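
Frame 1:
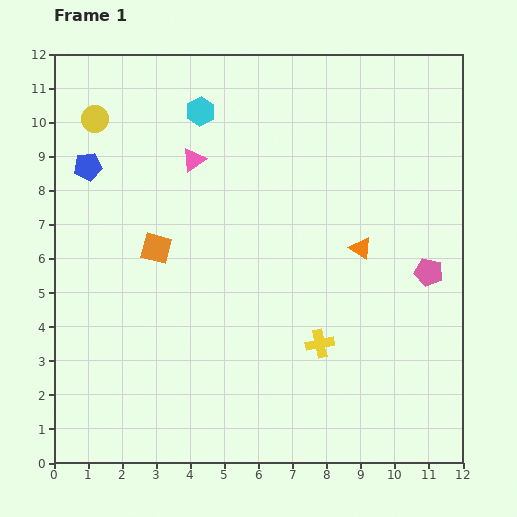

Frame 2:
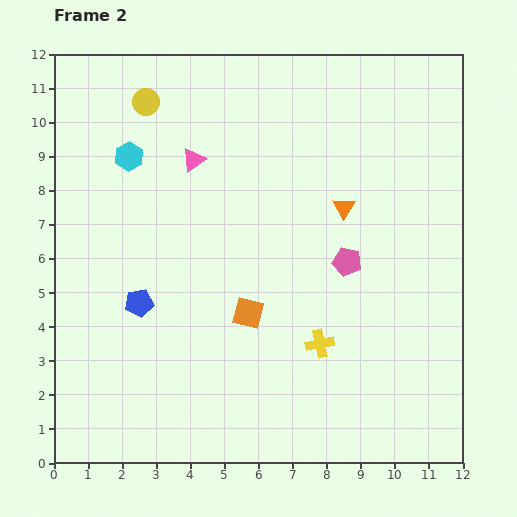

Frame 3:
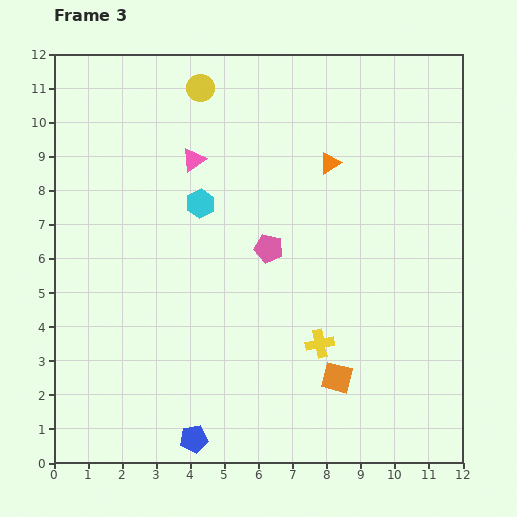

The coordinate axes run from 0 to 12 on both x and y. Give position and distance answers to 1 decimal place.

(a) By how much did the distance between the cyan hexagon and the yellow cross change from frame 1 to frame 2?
+0.2

Distance in frame 1: 7.6. Distance in frame 2: 7.8.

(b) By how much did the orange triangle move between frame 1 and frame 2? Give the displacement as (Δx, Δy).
(-0.5, 1.2)

The orange triangle was at (9.0, 6.3) in frame 1 and (8.5, 7.5) in frame 2.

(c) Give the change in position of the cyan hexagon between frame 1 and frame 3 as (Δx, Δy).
(0.0, -2.7)

The cyan hexagon was at (4.3, 10.3) in frame 1 and (4.3, 7.6) in frame 3.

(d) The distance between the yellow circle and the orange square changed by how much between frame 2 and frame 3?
+2.5

Distance in frame 2: 6.9. Distance in frame 3: 9.4.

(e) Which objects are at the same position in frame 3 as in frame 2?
the pink triangle, the yellow cross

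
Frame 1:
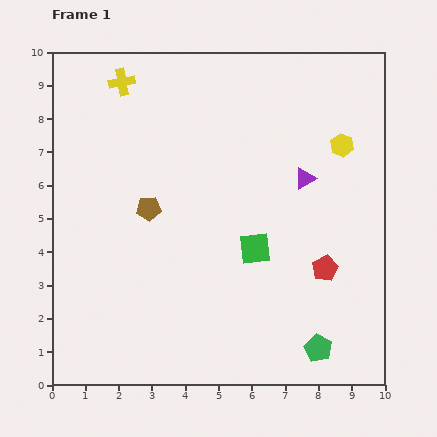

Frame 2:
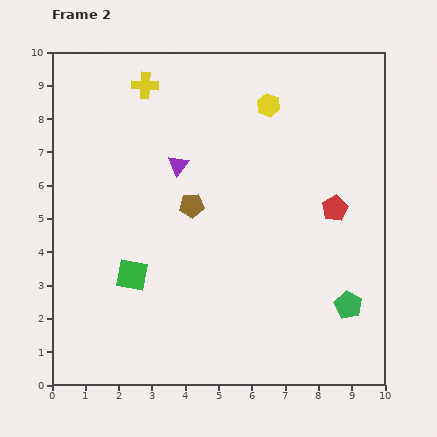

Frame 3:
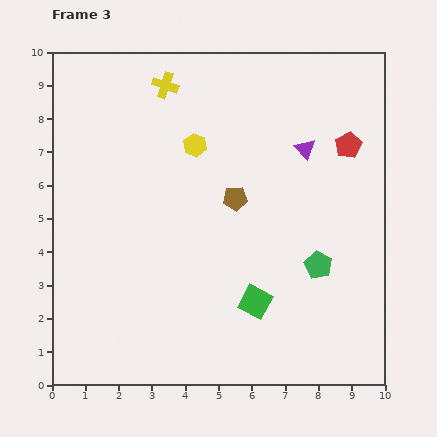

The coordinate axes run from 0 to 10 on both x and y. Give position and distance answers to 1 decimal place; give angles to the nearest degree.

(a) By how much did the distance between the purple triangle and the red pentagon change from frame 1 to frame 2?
+2.1

Distance in frame 1: 2.8. Distance in frame 2: 4.9.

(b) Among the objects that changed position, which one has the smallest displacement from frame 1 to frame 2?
the yellow cross

(moved 0.7)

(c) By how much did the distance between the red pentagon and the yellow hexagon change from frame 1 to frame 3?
+0.9

Distance in frame 1: 3.7. Distance in frame 3: 4.6.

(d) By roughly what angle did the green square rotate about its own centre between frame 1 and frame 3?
34° clockwise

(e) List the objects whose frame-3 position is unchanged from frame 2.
none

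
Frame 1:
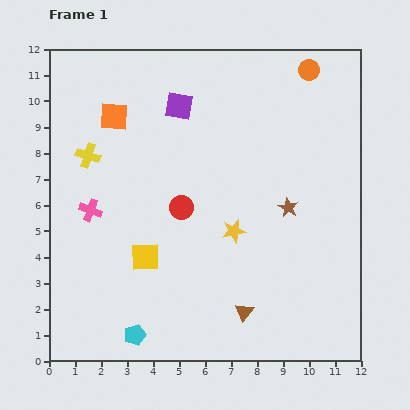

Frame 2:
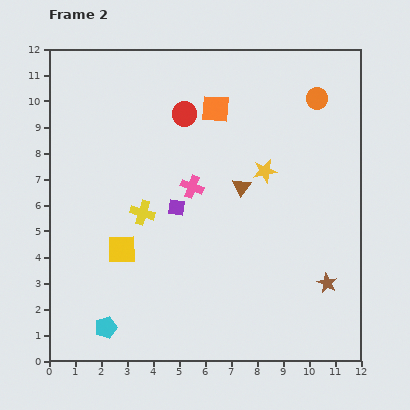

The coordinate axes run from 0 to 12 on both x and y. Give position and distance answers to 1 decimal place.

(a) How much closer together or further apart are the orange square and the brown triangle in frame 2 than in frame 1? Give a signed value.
-5.8

Distance in frame 1: 9.0. Distance in frame 2: 3.2.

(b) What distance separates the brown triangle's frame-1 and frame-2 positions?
4.8

The brown triangle moved from (7.5, 1.9) to (7.4, 6.7), a distance of √(0.1² + 4.8²) ≈ 4.8.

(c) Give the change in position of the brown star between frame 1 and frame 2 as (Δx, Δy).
(1.5, -2.9)

The brown star was at (9.2, 5.9) in frame 1 and (10.7, 3.0) in frame 2.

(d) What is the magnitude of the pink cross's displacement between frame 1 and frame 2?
4.0

The pink cross moved from (1.6, 5.8) to (5.5, 6.7), a distance of √(3.9² + 0.9²) ≈ 4.0.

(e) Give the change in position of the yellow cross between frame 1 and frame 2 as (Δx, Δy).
(2.1, -2.2)

The yellow cross was at (1.5, 7.9) in frame 1 and (3.6, 5.7) in frame 2.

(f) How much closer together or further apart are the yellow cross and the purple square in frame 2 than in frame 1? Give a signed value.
-2.7

Distance in frame 1: 4.0. Distance in frame 2: 1.3.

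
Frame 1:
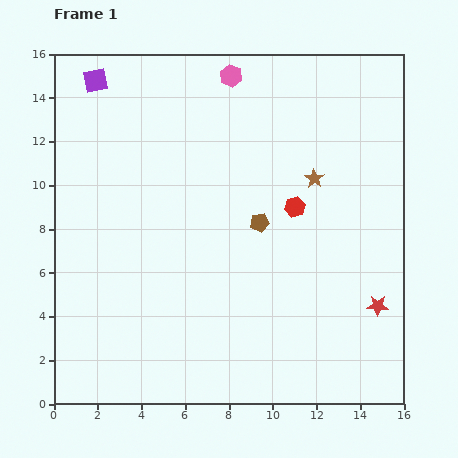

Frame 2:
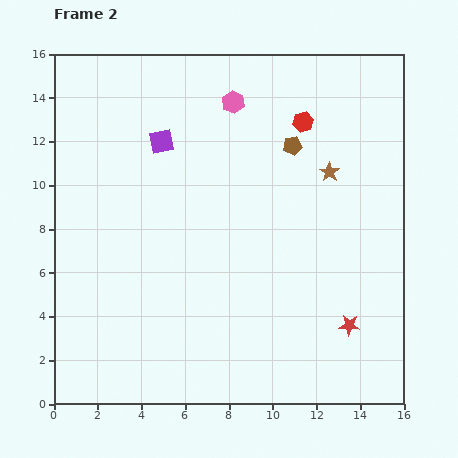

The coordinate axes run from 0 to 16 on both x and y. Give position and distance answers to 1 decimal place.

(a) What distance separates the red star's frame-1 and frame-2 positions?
1.6

The red star moved from (14.8, 4.5) to (13.5, 3.6), a distance of √(1.3² + 0.9²) ≈ 1.6.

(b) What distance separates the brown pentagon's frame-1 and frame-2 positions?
3.8

The brown pentagon moved from (9.4, 8.3) to (10.9, 11.8), a distance of √(1.5² + 3.5²) ≈ 3.8.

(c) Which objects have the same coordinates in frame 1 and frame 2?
none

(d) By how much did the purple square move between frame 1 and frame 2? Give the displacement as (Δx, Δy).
(3.0, -2.8)

The purple square was at (1.9, 14.8) in frame 1 and (4.9, 12.0) in frame 2.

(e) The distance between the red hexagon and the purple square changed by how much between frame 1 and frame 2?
-4.2

Distance in frame 1: 10.8. Distance in frame 2: 6.6.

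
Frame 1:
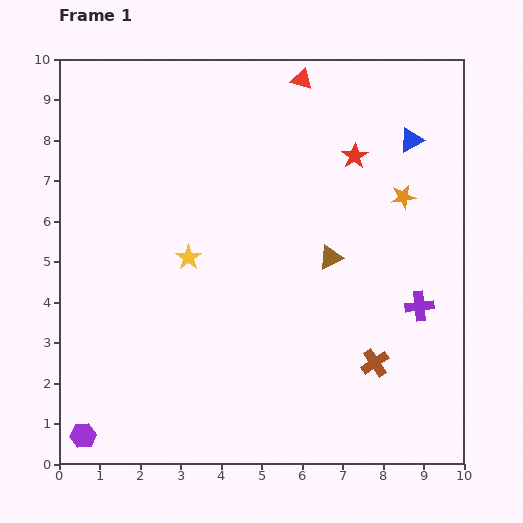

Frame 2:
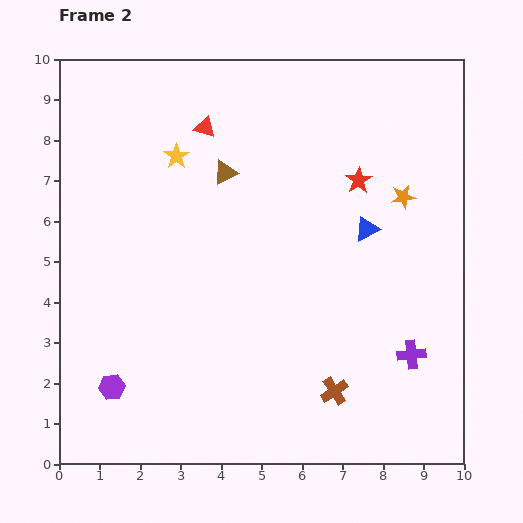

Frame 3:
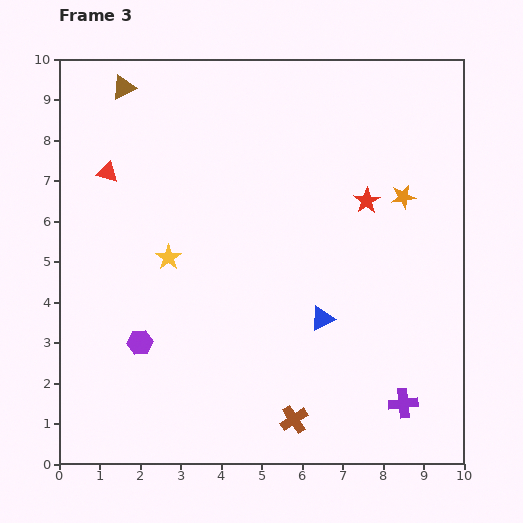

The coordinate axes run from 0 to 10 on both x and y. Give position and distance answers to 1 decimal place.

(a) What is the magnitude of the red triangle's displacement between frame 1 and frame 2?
2.7

The red triangle moved from (6.0, 9.5) to (3.6, 8.3), a distance of √(2.4² + 1.2²) ≈ 2.7.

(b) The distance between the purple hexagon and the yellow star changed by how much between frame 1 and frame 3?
-2.9

Distance in frame 1: 5.1. Distance in frame 3: 2.2.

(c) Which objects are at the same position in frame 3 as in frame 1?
the orange star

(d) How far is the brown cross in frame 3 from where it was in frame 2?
1.2

The brown cross moved from (6.8, 1.8) to (5.8, 1.1), a distance of √(1.0² + 0.7²) ≈ 1.2.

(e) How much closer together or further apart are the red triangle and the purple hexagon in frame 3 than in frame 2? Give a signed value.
-2.5

Distance in frame 2: 6.8. Distance in frame 3: 4.3.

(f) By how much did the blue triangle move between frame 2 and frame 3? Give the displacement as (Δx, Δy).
(-1.1, -2.2)

The blue triangle was at (7.6, 5.8) in frame 2 and (6.5, 3.6) in frame 3.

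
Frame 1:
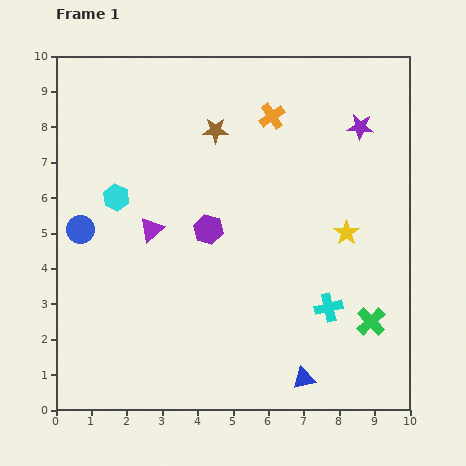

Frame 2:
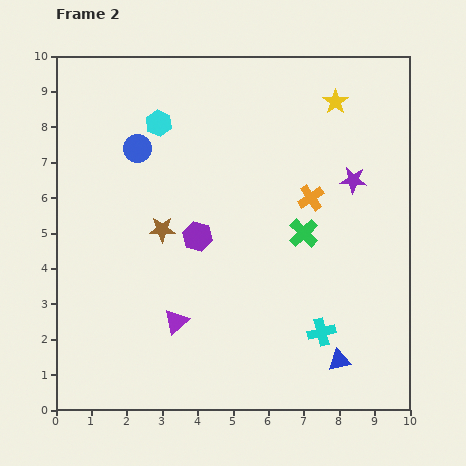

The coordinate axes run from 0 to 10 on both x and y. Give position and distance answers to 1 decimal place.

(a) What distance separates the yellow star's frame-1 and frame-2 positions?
3.7

The yellow star moved from (8.2, 5.0) to (7.9, 8.7), a distance of √(0.3² + 3.7²) ≈ 3.7.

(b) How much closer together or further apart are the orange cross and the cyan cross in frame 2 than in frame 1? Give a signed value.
-1.8

Distance in frame 1: 5.6. Distance in frame 2: 3.8.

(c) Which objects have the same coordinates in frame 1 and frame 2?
none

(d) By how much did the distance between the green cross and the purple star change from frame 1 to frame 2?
-3.4

Distance in frame 1: 5.5. Distance in frame 2: 2.1.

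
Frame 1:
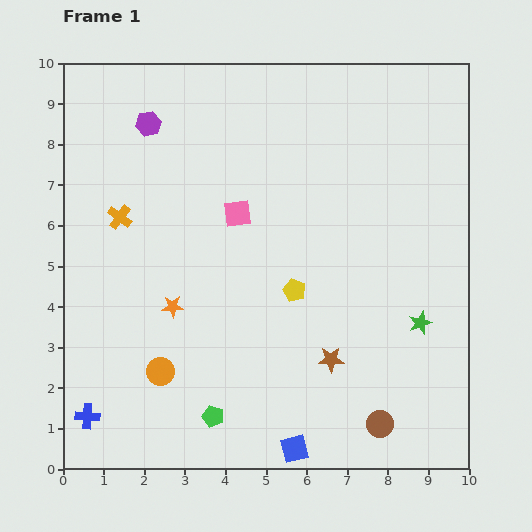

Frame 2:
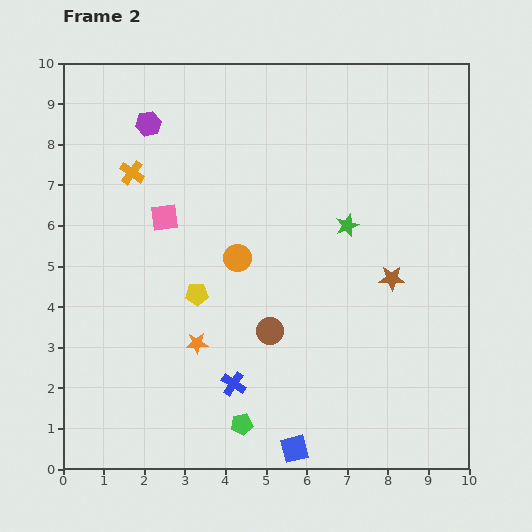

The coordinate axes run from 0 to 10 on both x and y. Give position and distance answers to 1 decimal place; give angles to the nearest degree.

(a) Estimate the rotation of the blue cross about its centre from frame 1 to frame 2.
29° clockwise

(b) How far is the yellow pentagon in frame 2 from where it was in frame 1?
2.4

The yellow pentagon moved from (5.7, 4.4) to (3.3, 4.3), a distance of √(2.4² + 0.1²) ≈ 2.4.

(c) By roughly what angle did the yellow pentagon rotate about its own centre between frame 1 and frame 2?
25° counter-clockwise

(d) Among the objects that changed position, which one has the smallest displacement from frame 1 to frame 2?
the green pentagon

(moved 0.7)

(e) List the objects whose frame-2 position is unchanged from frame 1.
the blue square, the purple hexagon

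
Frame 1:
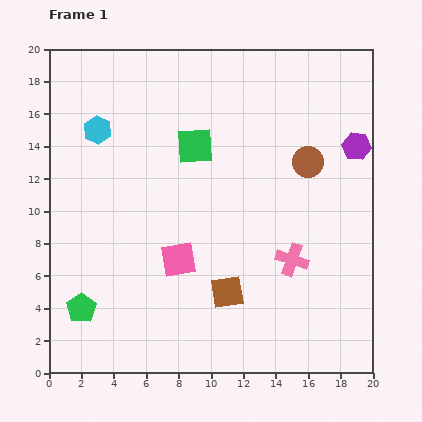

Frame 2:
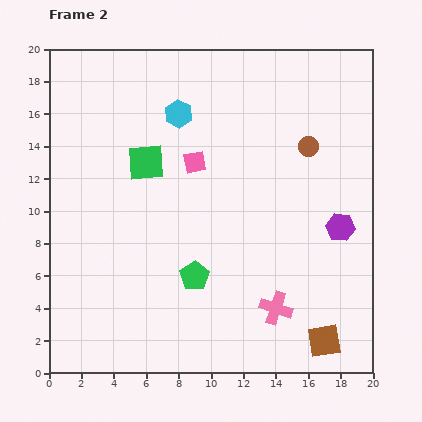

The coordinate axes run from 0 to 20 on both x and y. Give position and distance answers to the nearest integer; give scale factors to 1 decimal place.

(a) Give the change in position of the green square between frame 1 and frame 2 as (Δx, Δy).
(-3, -1)

The green square was at (9, 14) in frame 1 and (6, 13) in frame 2.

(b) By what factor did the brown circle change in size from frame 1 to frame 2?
0.6×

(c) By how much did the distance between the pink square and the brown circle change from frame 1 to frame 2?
-3

Distance in frame 1: 10. Distance in frame 2: 7.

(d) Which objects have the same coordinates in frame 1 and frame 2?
none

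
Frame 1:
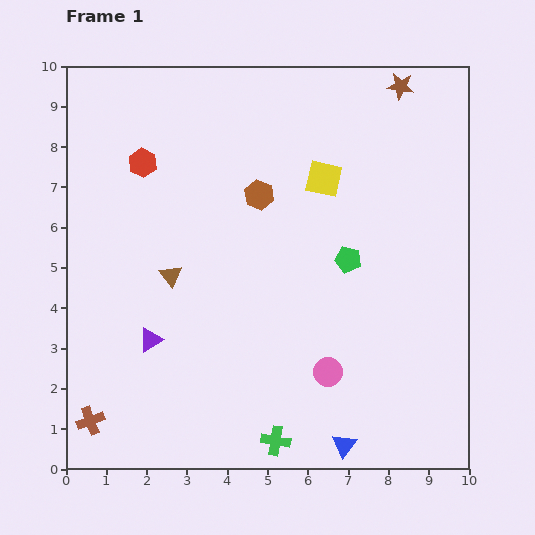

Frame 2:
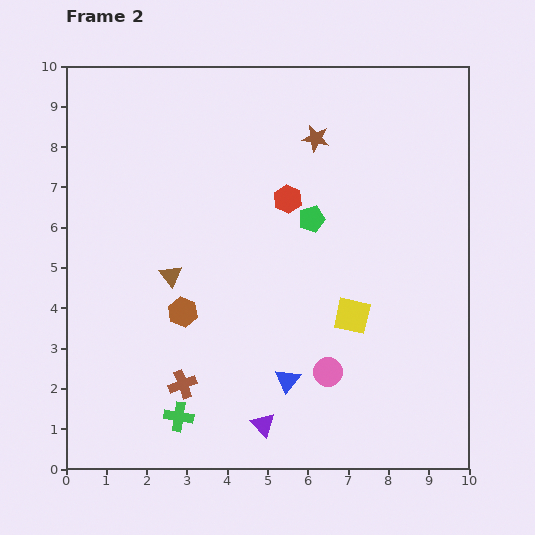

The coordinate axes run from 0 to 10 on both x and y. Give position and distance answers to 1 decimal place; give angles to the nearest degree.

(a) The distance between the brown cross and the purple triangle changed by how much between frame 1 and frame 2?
-0.3

Distance in frame 1: 2.5. Distance in frame 2: 2.2.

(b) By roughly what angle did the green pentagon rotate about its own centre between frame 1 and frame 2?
31° counter-clockwise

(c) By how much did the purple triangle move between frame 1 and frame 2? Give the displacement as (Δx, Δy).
(2.8, -2.1)

The purple triangle was at (2.1, 3.2) in frame 1 and (4.9, 1.1) in frame 2.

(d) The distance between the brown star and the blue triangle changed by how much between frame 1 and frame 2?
-3.0

Distance in frame 1: 9.0. Distance in frame 2: 6.0.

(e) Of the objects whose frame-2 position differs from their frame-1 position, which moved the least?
the green pentagon

(moved 1.3)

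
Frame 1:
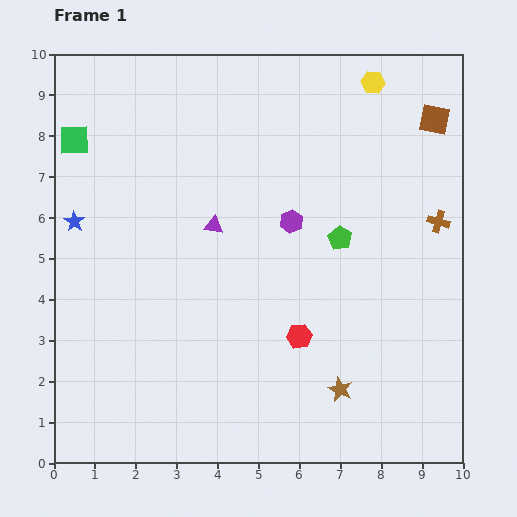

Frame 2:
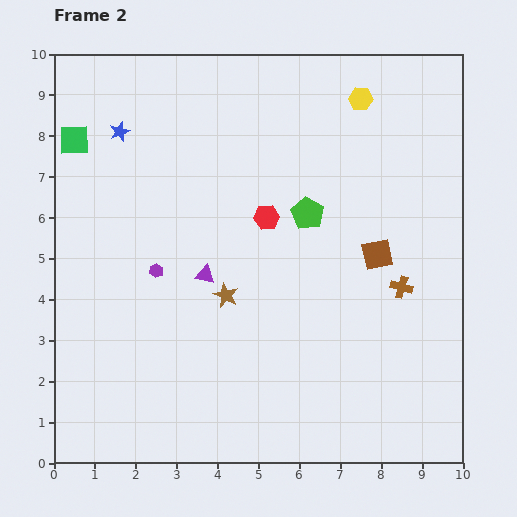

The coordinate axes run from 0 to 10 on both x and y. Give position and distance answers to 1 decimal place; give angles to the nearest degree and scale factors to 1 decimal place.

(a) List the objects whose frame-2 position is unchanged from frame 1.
the green square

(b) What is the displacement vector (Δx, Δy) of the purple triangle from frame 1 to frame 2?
(-0.2, -1.2)

The purple triangle was at (3.9, 5.8) in frame 1 and (3.7, 4.6) in frame 2.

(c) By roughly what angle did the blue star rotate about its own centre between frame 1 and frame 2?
18° clockwise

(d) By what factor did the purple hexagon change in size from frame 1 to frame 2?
0.6×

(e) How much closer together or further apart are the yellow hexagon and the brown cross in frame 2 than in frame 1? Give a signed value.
+0.9

Distance in frame 1: 3.8. Distance in frame 2: 4.7.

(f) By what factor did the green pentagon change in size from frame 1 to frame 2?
1.3×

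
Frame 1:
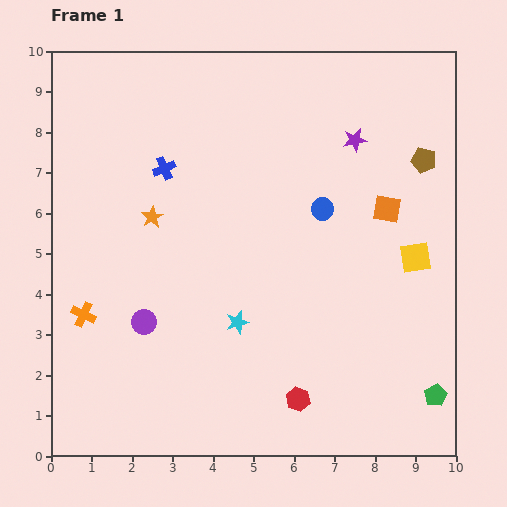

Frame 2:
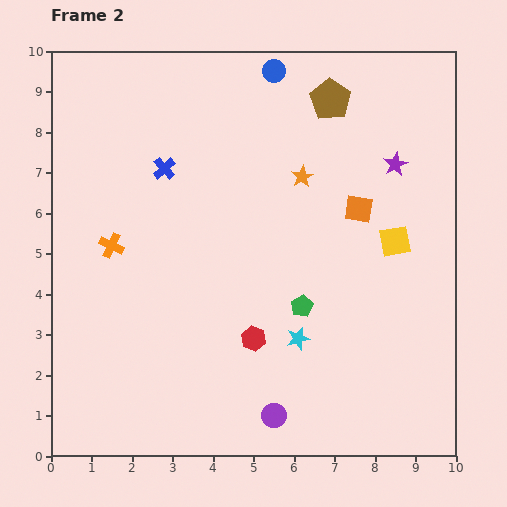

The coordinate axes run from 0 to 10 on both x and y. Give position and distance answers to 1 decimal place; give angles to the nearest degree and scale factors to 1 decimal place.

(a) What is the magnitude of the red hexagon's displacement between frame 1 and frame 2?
1.9

The red hexagon moved from (6.1, 1.4) to (5.0, 2.9), a distance of √(1.1² + 1.5²) ≈ 1.9.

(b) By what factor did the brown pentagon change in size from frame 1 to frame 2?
1.6×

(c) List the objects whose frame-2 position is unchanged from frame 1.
the blue cross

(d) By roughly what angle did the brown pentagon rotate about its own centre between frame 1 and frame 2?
18° clockwise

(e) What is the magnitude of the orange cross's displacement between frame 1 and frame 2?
1.8

The orange cross moved from (0.8, 3.5) to (1.5, 5.2), a distance of √(0.7² + 1.7²) ≈ 1.8.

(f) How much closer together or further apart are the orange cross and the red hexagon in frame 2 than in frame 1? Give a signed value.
-1.5

Distance in frame 1: 5.7. Distance in frame 2: 4.2.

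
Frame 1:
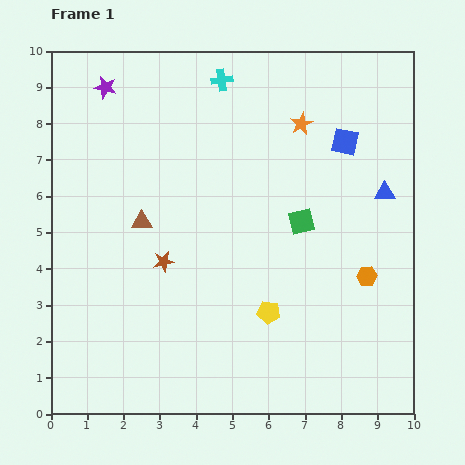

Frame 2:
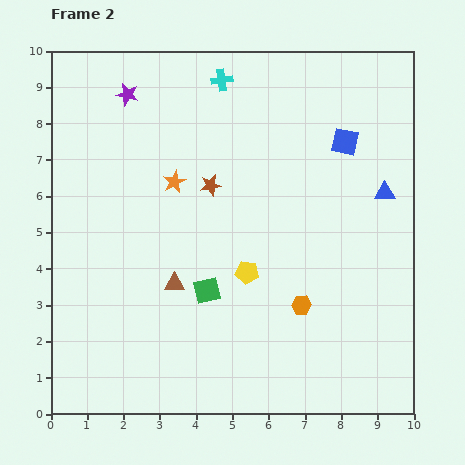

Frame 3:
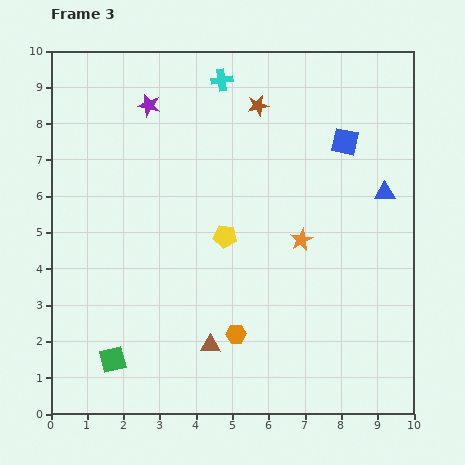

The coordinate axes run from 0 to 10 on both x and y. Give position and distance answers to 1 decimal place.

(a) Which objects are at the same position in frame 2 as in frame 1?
the blue square, the blue triangle, the cyan cross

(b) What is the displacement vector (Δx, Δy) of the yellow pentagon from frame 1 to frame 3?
(-1.2, 2.1)

The yellow pentagon was at (6.0, 2.8) in frame 1 and (4.8, 4.9) in frame 3.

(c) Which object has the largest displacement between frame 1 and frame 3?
the green square

(moved 6.4; next 5.0)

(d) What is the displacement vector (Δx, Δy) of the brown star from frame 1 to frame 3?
(2.6, 4.3)

The brown star was at (3.1, 4.2) in frame 1 and (5.7, 8.5) in frame 3.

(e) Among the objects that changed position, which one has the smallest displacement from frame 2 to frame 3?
the purple star

(moved 0.7)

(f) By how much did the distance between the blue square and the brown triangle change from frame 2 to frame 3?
+0.6

Distance in frame 2: 6.1. Distance in frame 3: 6.7.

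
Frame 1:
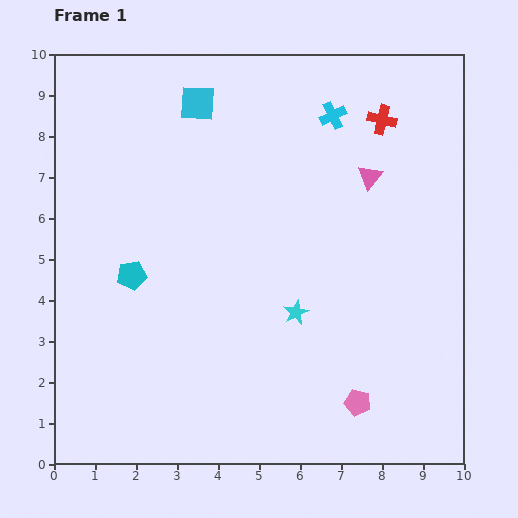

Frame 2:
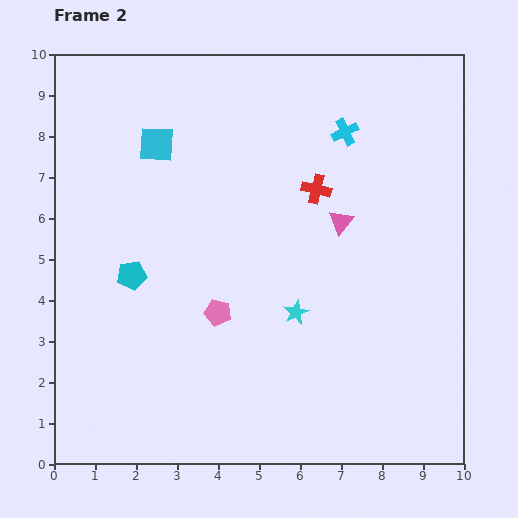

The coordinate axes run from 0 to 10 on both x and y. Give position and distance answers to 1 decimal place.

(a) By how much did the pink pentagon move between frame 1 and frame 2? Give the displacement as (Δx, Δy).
(-3.4, 2.2)

The pink pentagon was at (7.4, 1.5) in frame 1 and (4.0, 3.7) in frame 2.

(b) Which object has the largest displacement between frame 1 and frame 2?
the pink pentagon

(moved 4.0; next 2.3)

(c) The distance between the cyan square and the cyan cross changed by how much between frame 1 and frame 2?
+1.3

Distance in frame 1: 3.3. Distance in frame 2: 4.6.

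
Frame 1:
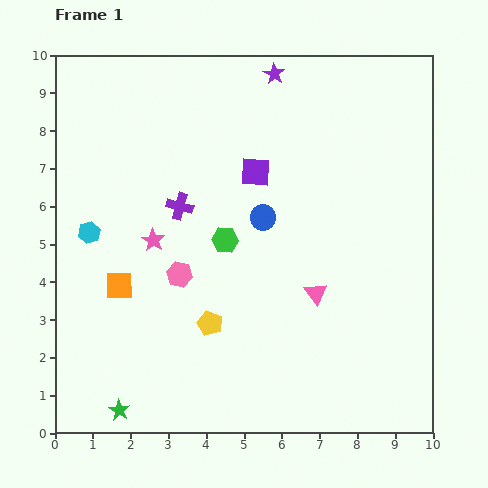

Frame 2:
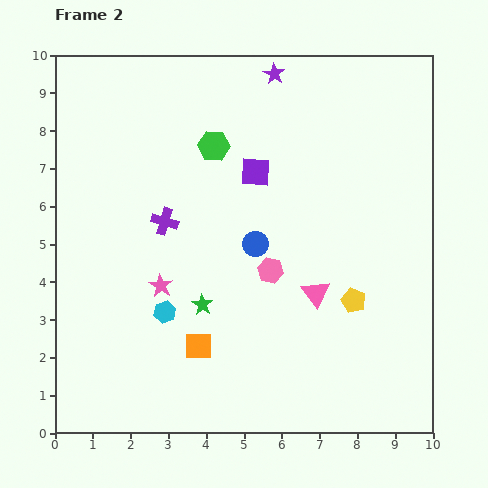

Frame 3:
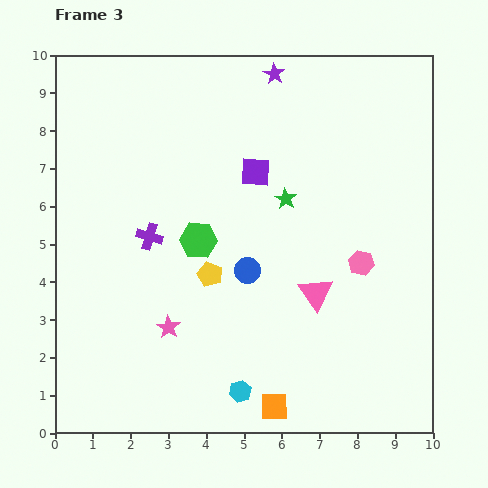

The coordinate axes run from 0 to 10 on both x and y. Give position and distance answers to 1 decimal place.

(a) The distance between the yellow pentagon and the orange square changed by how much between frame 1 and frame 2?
+1.7

Distance in frame 1: 2.6. Distance in frame 2: 4.3.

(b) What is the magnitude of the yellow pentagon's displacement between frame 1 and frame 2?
3.8

The yellow pentagon moved from (4.1, 2.9) to (7.9, 3.5), a distance of √(3.8² + 0.6²) ≈ 3.8.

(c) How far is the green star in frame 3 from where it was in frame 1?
7.1

The green star moved from (1.7, 0.6) to (6.1, 6.2), a distance of √(4.4² + 5.6²) ≈ 7.1.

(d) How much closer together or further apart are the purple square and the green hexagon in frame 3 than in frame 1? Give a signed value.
+0.3

Distance in frame 1: 2.0. Distance in frame 3: 2.3.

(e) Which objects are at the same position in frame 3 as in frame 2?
the purple star, the purple square, the pink triangle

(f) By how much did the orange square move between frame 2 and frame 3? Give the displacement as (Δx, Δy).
(2.0, -1.6)

The orange square was at (3.8, 2.3) in frame 2 and (5.8, 0.7) in frame 3.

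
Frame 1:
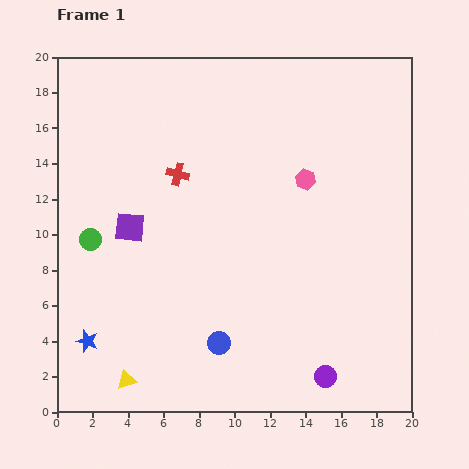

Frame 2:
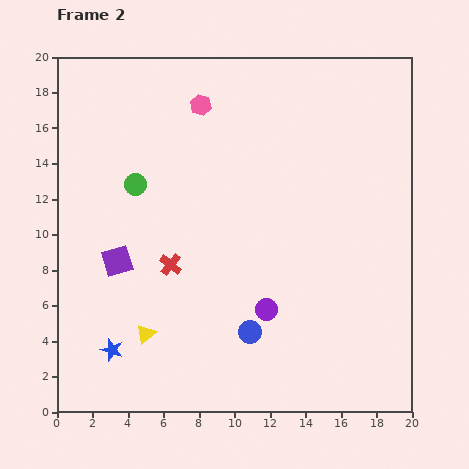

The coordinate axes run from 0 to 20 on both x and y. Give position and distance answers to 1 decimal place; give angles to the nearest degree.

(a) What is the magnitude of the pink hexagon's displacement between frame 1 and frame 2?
7.2

The pink hexagon moved from (14.0, 13.1) to (8.1, 17.3), a distance of √(5.9² + 4.2²) ≈ 7.2.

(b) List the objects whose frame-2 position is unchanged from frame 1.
none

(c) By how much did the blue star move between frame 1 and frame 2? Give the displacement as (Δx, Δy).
(1.4, -0.5)

The blue star was at (1.7, 4.0) in frame 1 and (3.1, 3.5) in frame 2.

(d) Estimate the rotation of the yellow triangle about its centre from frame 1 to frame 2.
25° counter-clockwise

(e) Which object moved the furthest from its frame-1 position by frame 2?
the pink hexagon

(moved 7.2; next 5.1)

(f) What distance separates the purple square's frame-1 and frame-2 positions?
2.0

The purple square moved from (4.1, 10.4) to (3.4, 8.5), a distance of √(0.7² + 1.9²) ≈ 2.0.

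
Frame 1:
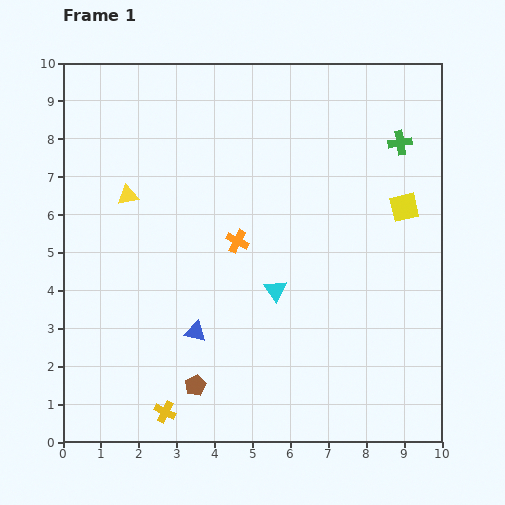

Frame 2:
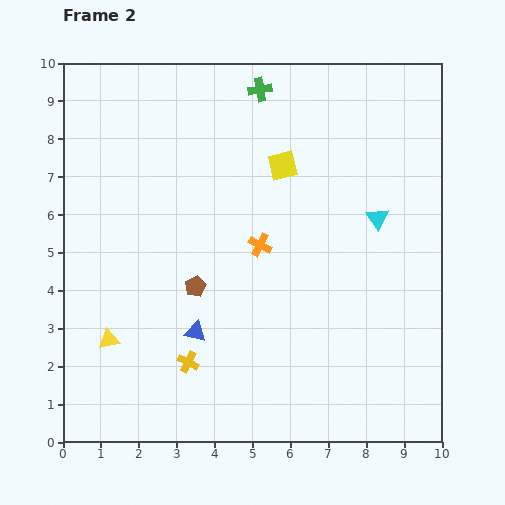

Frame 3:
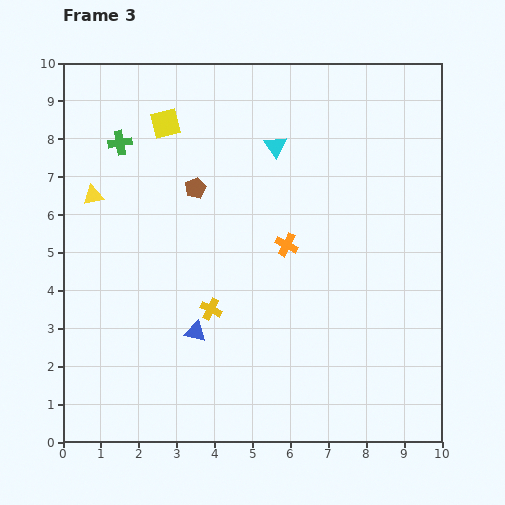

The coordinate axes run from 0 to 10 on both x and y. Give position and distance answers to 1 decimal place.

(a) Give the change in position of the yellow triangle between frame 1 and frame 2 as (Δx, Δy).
(-0.5, -3.8)

The yellow triangle was at (1.7, 6.5) in frame 1 and (1.2, 2.7) in frame 2.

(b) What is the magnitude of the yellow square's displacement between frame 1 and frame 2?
3.4

The yellow square moved from (9.0, 6.2) to (5.8, 7.3), a distance of √(3.2² + 1.1²) ≈ 3.4.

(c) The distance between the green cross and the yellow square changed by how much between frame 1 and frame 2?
+0.4

Distance in frame 1: 1.7. Distance in frame 2: 2.1.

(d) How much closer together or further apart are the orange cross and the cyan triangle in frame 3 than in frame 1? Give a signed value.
+1.0

Distance in frame 1: 1.6. Distance in frame 3: 2.6.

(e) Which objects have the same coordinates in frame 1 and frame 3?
the blue triangle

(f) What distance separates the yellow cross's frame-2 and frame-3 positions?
1.5

The yellow cross moved from (3.3, 2.1) to (3.9, 3.5), a distance of √(0.6² + 1.4²) ≈ 1.5.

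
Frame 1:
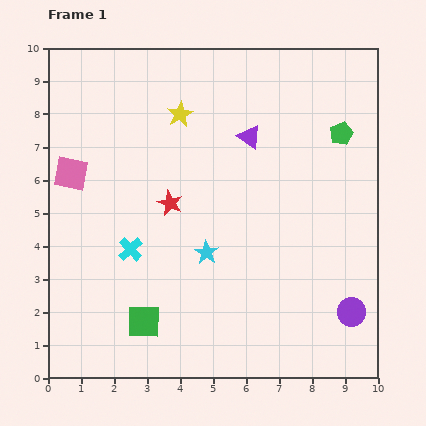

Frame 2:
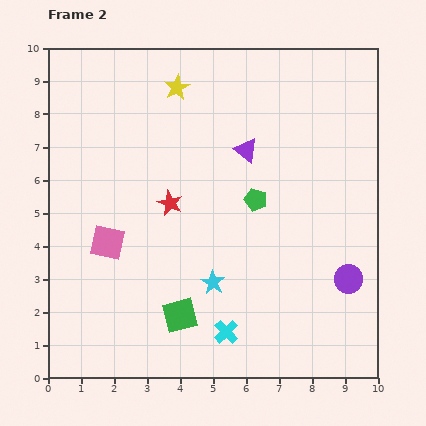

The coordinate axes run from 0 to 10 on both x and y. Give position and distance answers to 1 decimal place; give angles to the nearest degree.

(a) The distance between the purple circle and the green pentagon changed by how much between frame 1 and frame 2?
-1.7

Distance in frame 1: 5.4. Distance in frame 2: 3.7.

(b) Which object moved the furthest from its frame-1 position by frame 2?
the cyan cross

(moved 3.8; next 3.3)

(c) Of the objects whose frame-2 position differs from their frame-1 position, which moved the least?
the purple triangle

(moved 0.4)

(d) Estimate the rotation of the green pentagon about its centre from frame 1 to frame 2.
29° counter-clockwise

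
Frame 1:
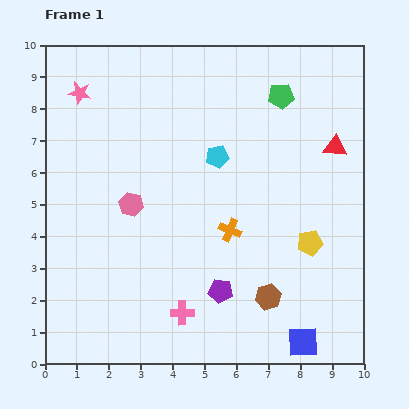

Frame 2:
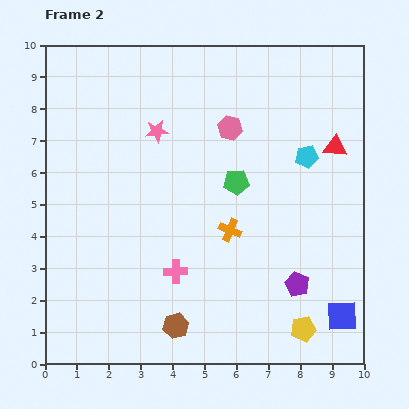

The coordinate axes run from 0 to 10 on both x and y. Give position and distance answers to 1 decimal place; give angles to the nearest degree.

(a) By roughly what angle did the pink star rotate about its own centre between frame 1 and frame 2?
19° counter-clockwise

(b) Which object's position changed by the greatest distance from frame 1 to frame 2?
the pink hexagon

(moved 3.9; next 3.0)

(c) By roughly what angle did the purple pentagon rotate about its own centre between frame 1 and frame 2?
18° clockwise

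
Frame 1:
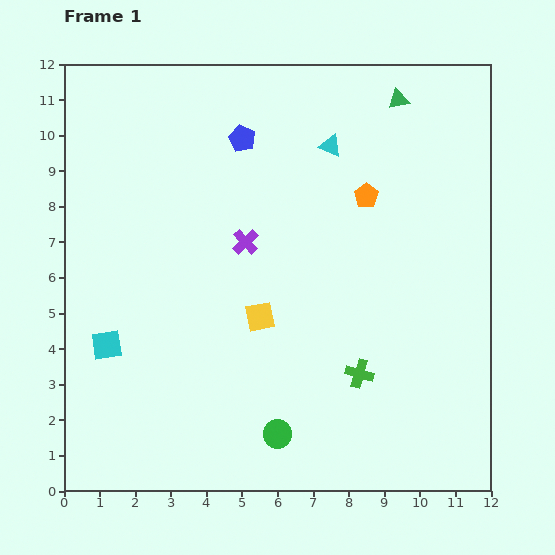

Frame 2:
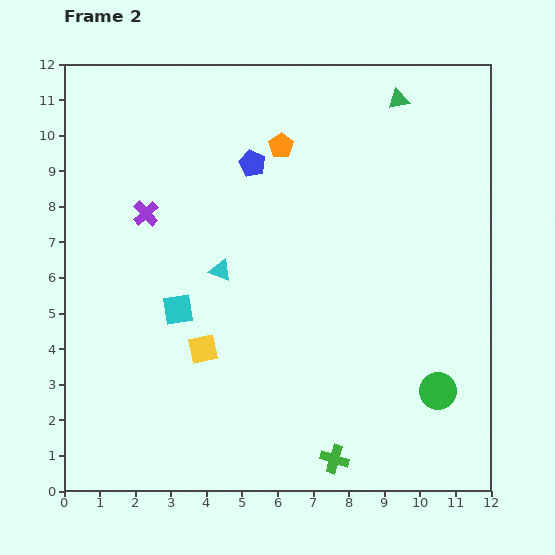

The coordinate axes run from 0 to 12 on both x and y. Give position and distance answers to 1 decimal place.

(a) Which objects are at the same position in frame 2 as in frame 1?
the green triangle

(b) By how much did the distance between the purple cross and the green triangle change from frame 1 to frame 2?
+1.9

Distance in frame 1: 5.9. Distance in frame 2: 7.8.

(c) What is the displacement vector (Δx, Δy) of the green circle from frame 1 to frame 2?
(4.5, 1.2)

The green circle was at (6.0, 1.6) in frame 1 and (10.5, 2.8) in frame 2.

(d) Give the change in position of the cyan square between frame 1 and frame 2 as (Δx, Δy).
(2.0, 1.0)

The cyan square was at (1.2, 4.1) in frame 1 and (3.2, 5.1) in frame 2.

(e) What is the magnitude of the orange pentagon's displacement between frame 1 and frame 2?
2.8

The orange pentagon moved from (8.5, 8.3) to (6.1, 9.7), a distance of √(2.4² + 1.4²) ≈ 2.8.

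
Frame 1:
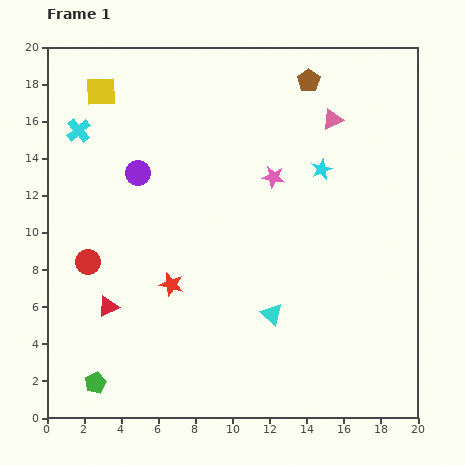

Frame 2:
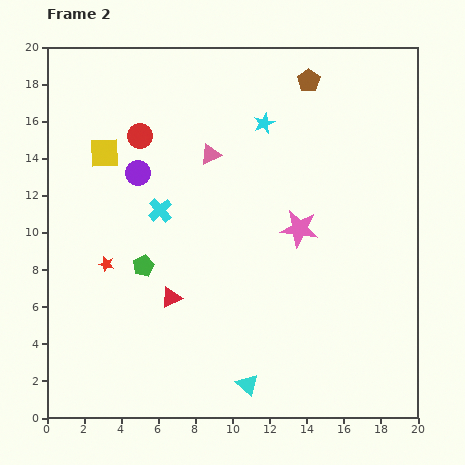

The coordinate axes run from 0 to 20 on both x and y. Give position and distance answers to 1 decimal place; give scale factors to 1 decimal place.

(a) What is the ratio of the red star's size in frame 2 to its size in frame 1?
0.6×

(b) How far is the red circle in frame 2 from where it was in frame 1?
7.4

The red circle moved from (2.2, 8.4) to (5.0, 15.2), a distance of √(2.8² + 6.8²) ≈ 7.4.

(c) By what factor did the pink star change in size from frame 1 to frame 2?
1.7×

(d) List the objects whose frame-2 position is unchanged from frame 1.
the brown pentagon, the purple circle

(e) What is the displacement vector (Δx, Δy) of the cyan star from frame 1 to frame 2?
(-3.1, 2.5)

The cyan star was at (14.8, 13.4) in frame 1 and (11.7, 15.9) in frame 2.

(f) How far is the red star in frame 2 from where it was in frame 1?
3.7

The red star moved from (6.7, 7.2) to (3.2, 8.3), a distance of √(3.5² + 1.1²) ≈ 3.7.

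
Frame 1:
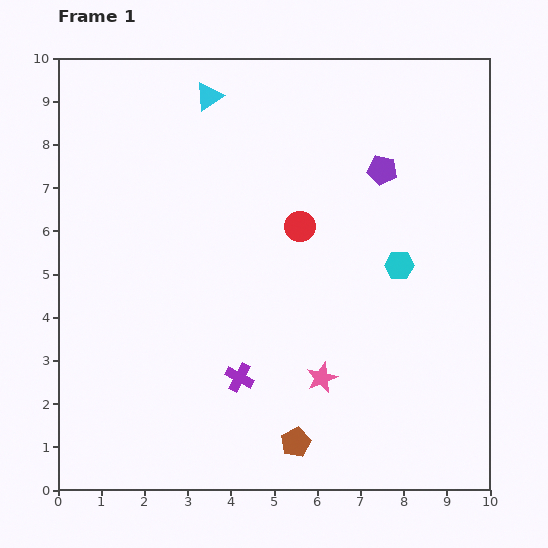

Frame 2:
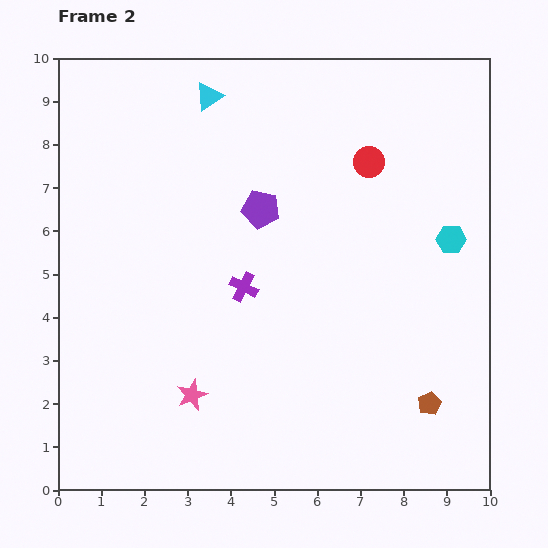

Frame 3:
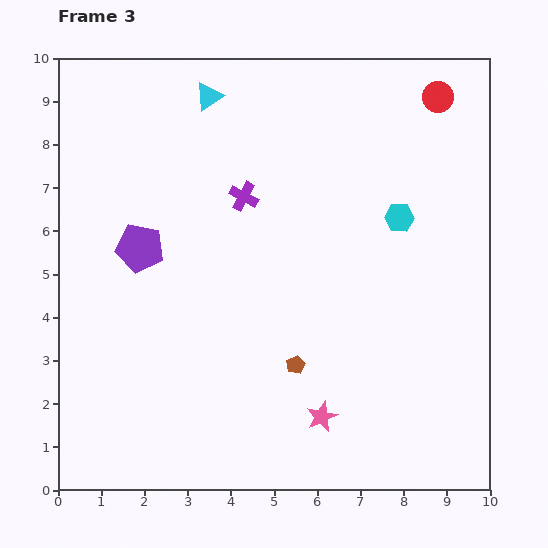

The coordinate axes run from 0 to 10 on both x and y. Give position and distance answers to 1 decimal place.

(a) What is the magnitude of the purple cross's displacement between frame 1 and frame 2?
2.1

The purple cross moved from (4.2, 2.6) to (4.3, 4.7), a distance of √(0.1² + 2.1²) ≈ 2.1.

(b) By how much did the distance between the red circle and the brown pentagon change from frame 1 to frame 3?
+2.0

Distance in frame 1: 5.0. Distance in frame 3: 7.0.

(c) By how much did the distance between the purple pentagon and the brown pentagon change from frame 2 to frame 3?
-1.5

Distance in frame 2: 6.0. Distance in frame 3: 4.5.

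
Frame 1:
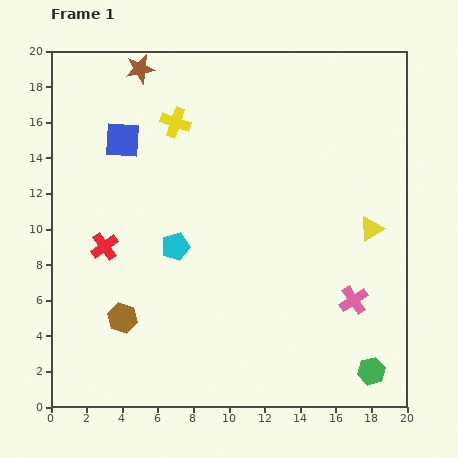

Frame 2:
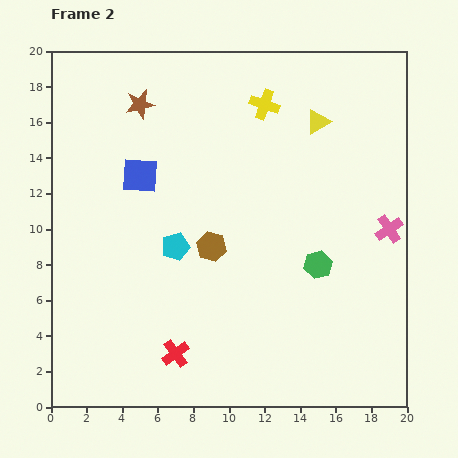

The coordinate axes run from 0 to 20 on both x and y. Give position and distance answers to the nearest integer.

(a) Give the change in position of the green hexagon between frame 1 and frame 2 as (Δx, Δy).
(-3, 6)

The green hexagon was at (18, 2) in frame 1 and (15, 8) in frame 2.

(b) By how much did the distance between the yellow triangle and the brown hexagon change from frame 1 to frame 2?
-6

Distance in frame 1: 15. Distance in frame 2: 9.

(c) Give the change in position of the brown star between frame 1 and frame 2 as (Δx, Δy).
(0, -2)

The brown star was at (5, 19) in frame 1 and (5, 17) in frame 2.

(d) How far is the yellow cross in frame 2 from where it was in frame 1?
5

The yellow cross moved from (7, 16) to (12, 17), a distance of √(5² + 1²) ≈ 5.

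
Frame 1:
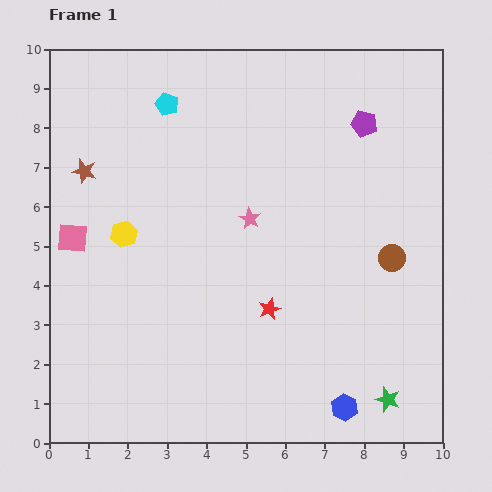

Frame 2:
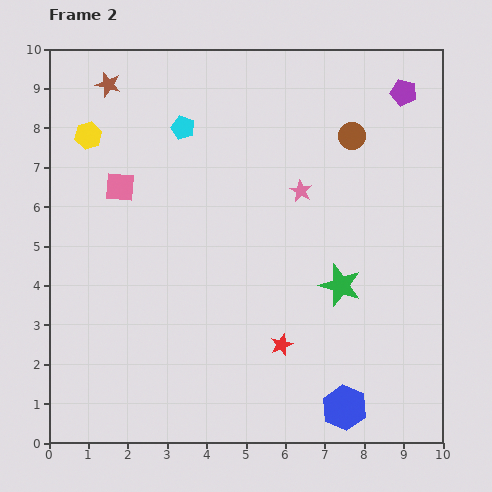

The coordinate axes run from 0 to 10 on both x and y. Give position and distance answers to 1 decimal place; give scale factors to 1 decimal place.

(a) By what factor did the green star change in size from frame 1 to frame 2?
1.7×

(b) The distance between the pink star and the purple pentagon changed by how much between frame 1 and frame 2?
-0.2

Distance in frame 1: 3.8. Distance in frame 2: 3.6.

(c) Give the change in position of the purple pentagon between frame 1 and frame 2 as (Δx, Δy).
(1.0, 0.8)

The purple pentagon was at (8.0, 8.1) in frame 1 and (9.0, 8.9) in frame 2.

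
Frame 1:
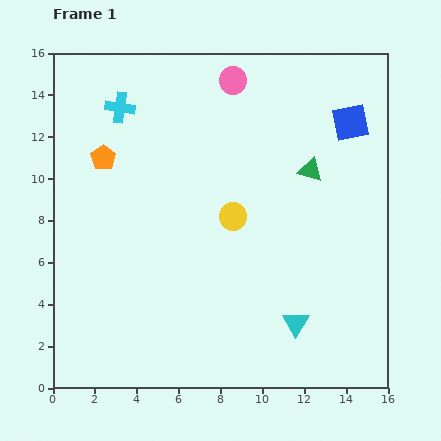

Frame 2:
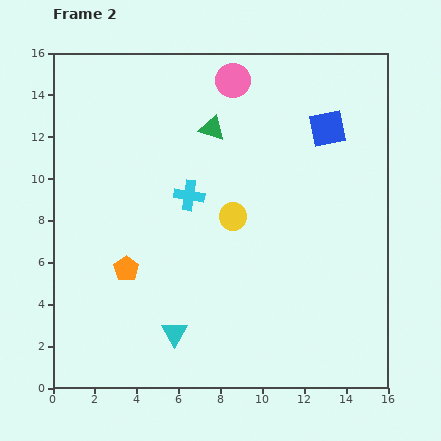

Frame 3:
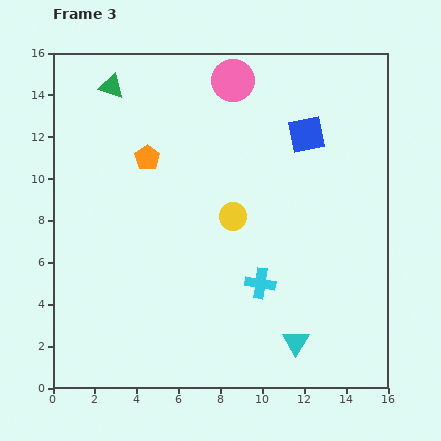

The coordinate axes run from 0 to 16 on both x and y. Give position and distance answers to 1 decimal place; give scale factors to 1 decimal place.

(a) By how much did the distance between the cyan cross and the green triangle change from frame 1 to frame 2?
-6.2

Distance in frame 1: 9.6. Distance in frame 2: 3.4.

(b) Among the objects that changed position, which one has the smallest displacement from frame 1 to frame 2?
the blue square

(moved 1.1)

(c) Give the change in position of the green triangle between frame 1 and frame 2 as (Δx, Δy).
(-4.7, 2.0)

The green triangle was at (12.3, 10.4) in frame 1 and (7.6, 12.4) in frame 2.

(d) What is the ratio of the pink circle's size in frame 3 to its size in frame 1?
1.5×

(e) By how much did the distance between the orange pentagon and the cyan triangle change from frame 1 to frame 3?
-0.8

Distance in frame 1: 12.1. Distance in frame 3: 11.3.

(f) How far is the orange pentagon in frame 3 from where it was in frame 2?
5.4

The orange pentagon moved from (3.5, 5.7) to (4.5, 11.0), a distance of √(1.0² + 5.3²) ≈ 5.4.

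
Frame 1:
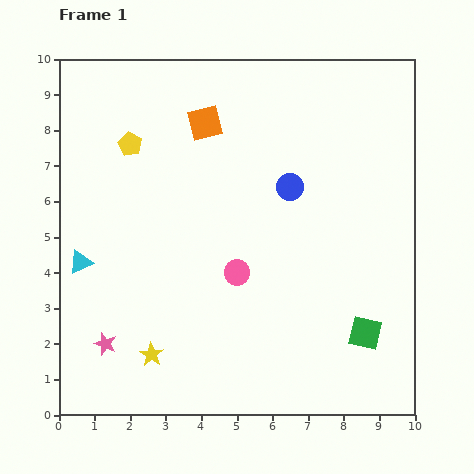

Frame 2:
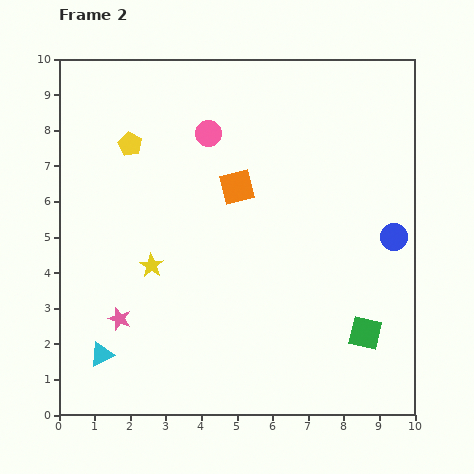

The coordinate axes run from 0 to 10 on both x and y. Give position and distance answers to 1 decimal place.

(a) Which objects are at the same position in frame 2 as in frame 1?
the green square, the yellow pentagon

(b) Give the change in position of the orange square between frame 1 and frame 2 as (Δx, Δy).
(0.9, -1.8)

The orange square was at (4.1, 8.2) in frame 1 and (5.0, 6.4) in frame 2.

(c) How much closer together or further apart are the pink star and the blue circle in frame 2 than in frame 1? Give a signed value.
+1.2

Distance in frame 1: 6.8. Distance in frame 2: 8.0.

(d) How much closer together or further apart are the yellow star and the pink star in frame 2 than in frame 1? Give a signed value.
+0.4

Distance in frame 1: 1.3. Distance in frame 2: 1.7.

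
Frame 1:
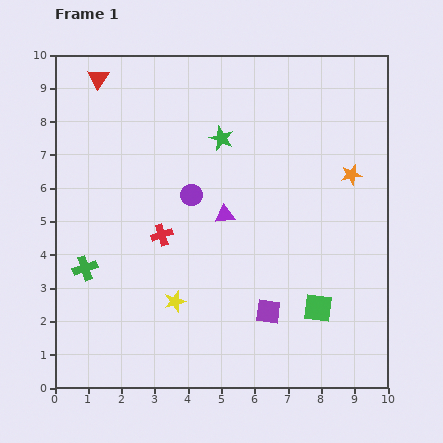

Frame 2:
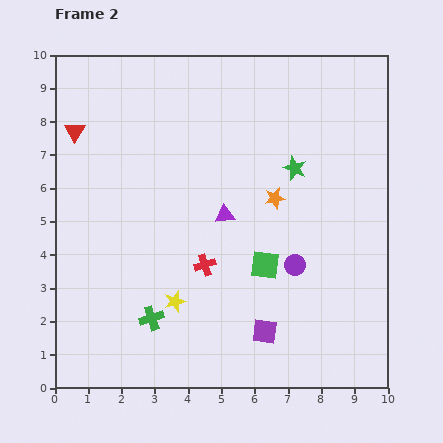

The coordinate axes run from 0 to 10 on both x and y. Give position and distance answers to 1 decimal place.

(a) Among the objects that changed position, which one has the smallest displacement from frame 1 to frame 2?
the purple square

(moved 0.6)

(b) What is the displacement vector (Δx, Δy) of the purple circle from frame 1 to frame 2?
(3.1, -2.1)

The purple circle was at (4.1, 5.8) in frame 1 and (7.2, 3.7) in frame 2.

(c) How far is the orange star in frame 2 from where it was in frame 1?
2.4

The orange star moved from (8.9, 6.4) to (6.6, 5.7), a distance of √(2.3² + 0.7²) ≈ 2.4.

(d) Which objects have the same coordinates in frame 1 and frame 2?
the purple triangle, the yellow star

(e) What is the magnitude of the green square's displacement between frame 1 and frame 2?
2.1

The green square moved from (7.9, 2.4) to (6.3, 3.7), a distance of √(1.6² + 1.3²) ≈ 2.1.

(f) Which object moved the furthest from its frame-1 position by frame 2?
the purple circle

(moved 3.7; next 2.5)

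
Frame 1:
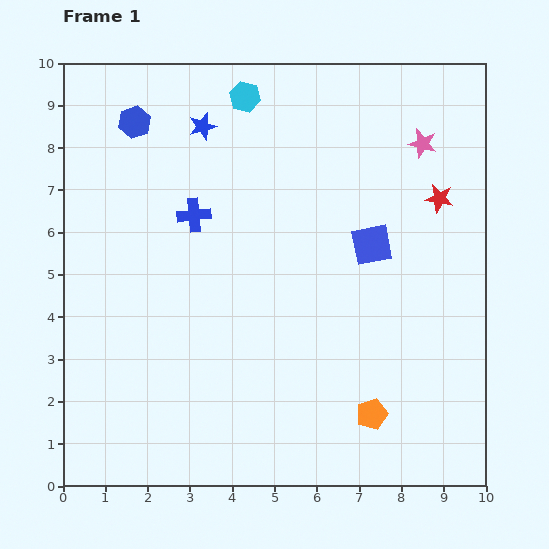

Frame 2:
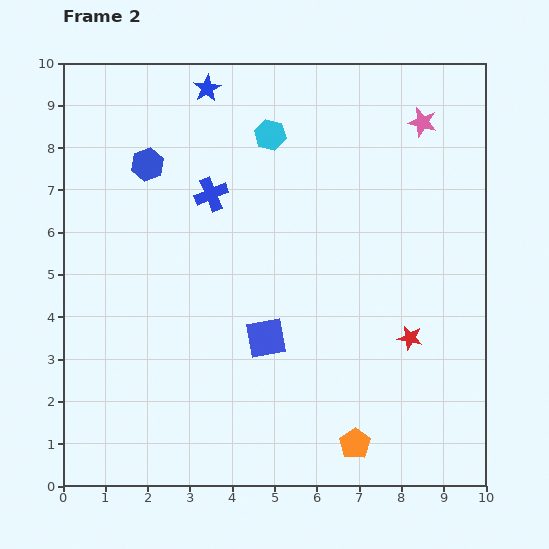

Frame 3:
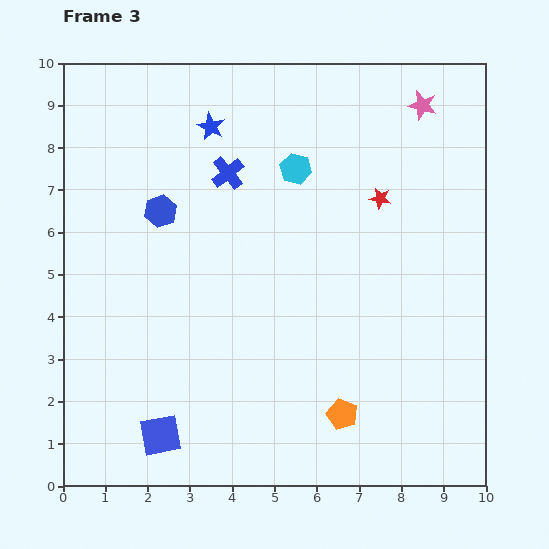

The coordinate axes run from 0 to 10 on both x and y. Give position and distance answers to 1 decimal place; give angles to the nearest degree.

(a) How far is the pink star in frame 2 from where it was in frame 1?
0.5

The pink star moved from (8.5, 8.1) to (8.5, 8.6), a distance of √(0.0² + 0.5²) ≈ 0.5.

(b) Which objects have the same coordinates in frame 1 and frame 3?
none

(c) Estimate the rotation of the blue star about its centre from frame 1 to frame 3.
30° counter-clockwise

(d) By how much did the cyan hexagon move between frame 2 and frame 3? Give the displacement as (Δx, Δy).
(0.6, -0.8)

The cyan hexagon was at (4.9, 8.3) in frame 2 and (5.5, 7.5) in frame 3.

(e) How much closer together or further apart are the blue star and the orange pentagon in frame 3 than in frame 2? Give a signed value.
-1.6

Distance in frame 2: 9.1. Distance in frame 3: 7.5.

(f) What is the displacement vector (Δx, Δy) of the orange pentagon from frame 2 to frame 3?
(-0.3, 0.7)

The orange pentagon was at (6.9, 1.0) in frame 2 and (6.6, 1.7) in frame 3.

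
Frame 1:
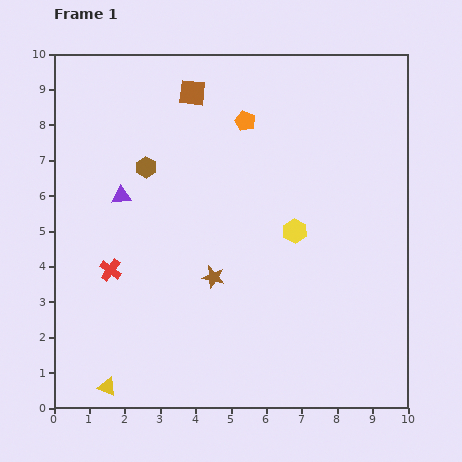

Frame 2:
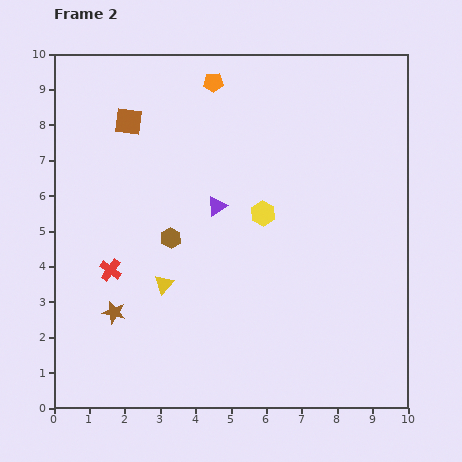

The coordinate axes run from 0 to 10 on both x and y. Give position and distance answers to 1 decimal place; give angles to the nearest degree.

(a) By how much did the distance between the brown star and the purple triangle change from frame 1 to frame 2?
+0.7

Distance in frame 1: 3.5. Distance in frame 2: 4.2.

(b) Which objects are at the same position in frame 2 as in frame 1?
the red cross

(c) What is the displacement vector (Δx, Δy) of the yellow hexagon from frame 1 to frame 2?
(-0.9, 0.5)

The yellow hexagon was at (6.8, 5.0) in frame 1 and (5.9, 5.5) in frame 2.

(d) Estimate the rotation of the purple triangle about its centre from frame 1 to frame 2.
28° counter-clockwise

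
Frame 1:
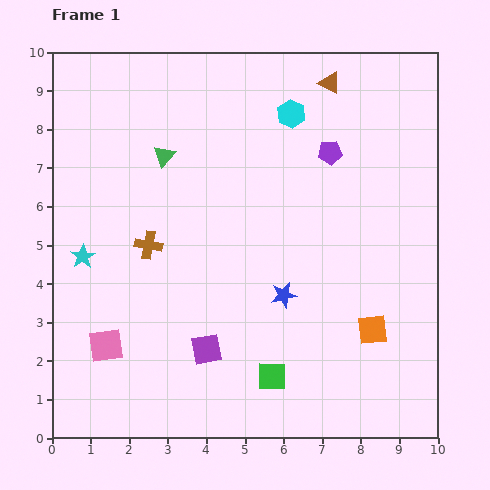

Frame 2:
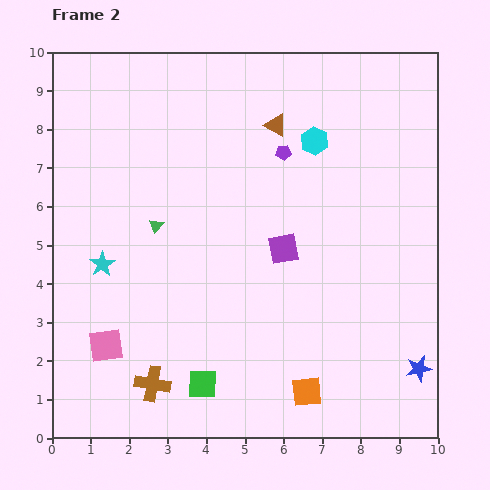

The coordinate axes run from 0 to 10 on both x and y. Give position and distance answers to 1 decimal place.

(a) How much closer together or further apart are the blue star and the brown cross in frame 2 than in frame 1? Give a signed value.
+3.2

Distance in frame 1: 3.7. Distance in frame 2: 6.9.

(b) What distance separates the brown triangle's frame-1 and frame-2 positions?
1.8

The brown triangle moved from (7.2, 9.2) to (5.8, 8.1), a distance of √(1.4² + 1.1²) ≈ 1.8.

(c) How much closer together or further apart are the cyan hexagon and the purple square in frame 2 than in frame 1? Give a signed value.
-3.6

Distance in frame 1: 6.5. Distance in frame 2: 2.9.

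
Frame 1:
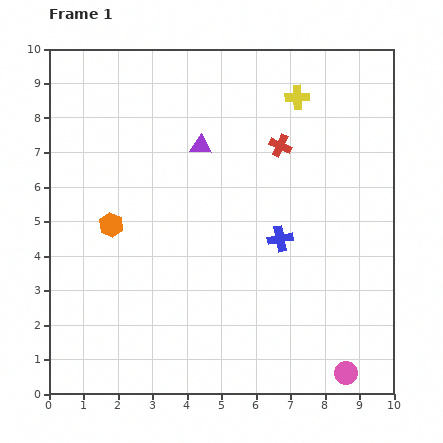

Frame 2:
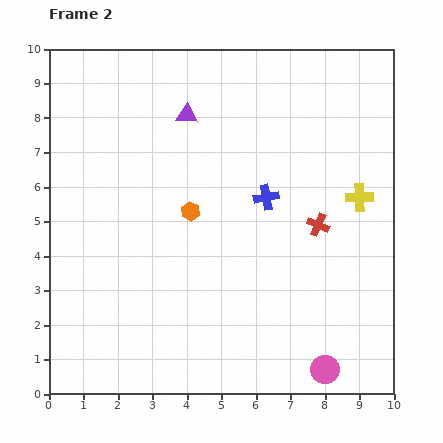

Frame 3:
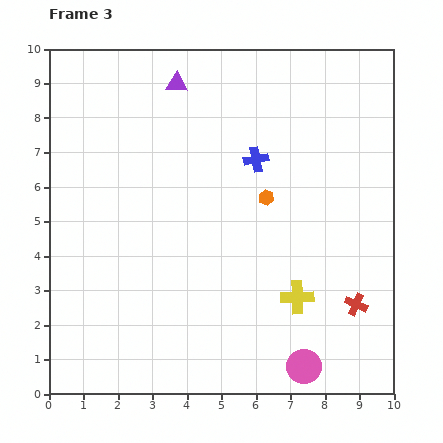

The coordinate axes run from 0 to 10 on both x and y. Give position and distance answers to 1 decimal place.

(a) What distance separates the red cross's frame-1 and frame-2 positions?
2.5

The red cross moved from (6.7, 7.2) to (7.8, 4.9), a distance of √(1.1² + 2.3²) ≈ 2.5.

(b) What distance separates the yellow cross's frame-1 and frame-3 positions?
5.8

The yellow cross moved from (7.2, 8.6) to (7.2, 2.8), a distance of √(0.0² + 5.8²) ≈ 5.8.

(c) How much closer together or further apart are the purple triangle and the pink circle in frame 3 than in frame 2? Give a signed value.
+0.6

Distance in frame 2: 8.4. Distance in frame 3: 9.0.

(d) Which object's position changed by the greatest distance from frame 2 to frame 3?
the yellow cross

(moved 3.4; next 2.5)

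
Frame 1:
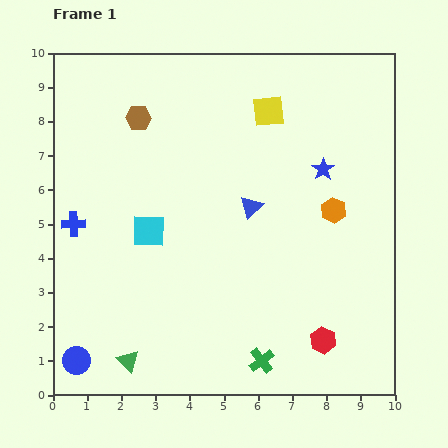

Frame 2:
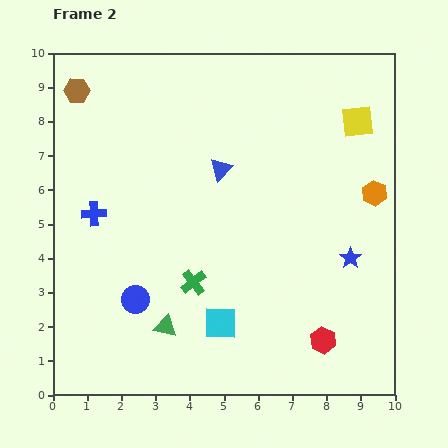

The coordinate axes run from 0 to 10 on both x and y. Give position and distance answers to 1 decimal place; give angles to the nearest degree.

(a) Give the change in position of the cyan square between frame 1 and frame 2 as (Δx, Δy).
(2.1, -2.7)

The cyan square was at (2.8, 4.8) in frame 1 and (4.9, 2.1) in frame 2.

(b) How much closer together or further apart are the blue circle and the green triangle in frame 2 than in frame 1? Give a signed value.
-0.3

Distance in frame 1: 1.5. Distance in frame 2: 1.2.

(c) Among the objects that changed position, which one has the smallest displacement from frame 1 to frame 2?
the blue cross

(moved 0.7)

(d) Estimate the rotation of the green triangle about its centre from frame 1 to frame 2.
32° counter-clockwise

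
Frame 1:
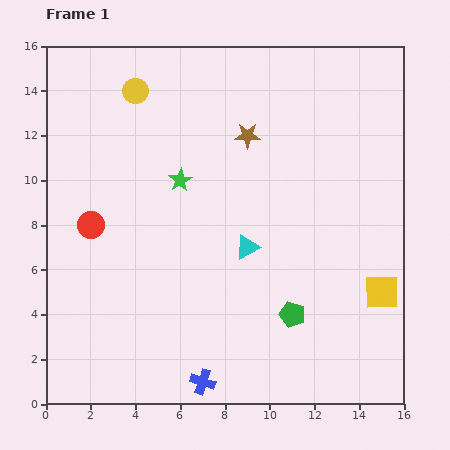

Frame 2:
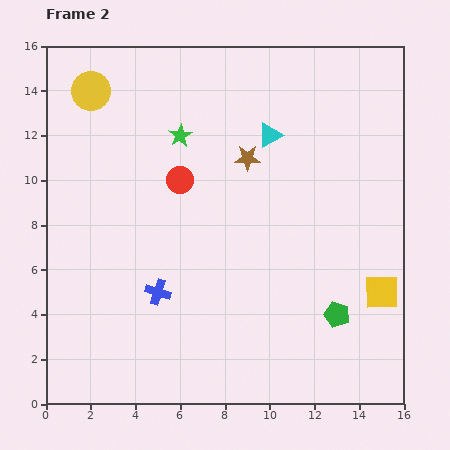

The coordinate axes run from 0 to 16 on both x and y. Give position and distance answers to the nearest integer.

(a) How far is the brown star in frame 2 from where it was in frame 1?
1

The brown star moved from (9, 12) to (9, 11), a distance of √(0² + 1²) ≈ 1.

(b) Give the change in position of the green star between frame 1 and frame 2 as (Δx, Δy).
(0, 2)

The green star was at (6, 10) in frame 1 and (6, 12) in frame 2.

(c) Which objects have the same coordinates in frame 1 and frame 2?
the yellow square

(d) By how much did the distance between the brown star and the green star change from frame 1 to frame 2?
-1

Distance in frame 1: 4. Distance in frame 2: 3.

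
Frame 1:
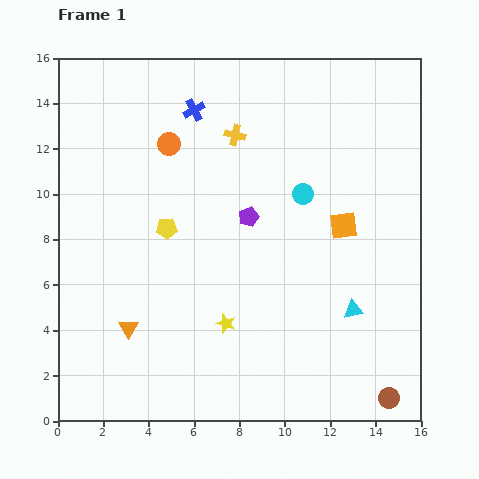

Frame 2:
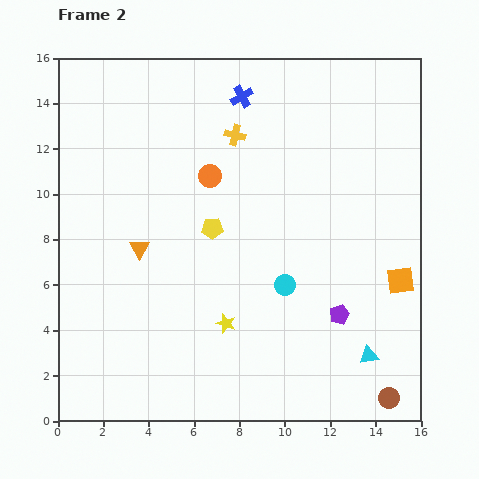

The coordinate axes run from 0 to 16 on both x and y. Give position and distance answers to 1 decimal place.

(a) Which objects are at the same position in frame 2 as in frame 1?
the yellow cross, the yellow star, the brown circle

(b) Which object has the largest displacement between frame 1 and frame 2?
the purple pentagon

(moved 5.9; next 4.1)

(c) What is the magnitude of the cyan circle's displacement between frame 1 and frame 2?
4.1

The cyan circle moved from (10.8, 10.0) to (10.0, 6.0), a distance of √(0.8² + 4.0²) ≈ 4.1.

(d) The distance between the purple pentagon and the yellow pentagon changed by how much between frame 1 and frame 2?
+3.2

Distance in frame 1: 3.6. Distance in frame 2: 6.8.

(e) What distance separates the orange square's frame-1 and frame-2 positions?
3.5

The orange square moved from (12.6, 8.6) to (15.1, 6.2), a distance of √(2.5² + 2.4²) ≈ 3.5.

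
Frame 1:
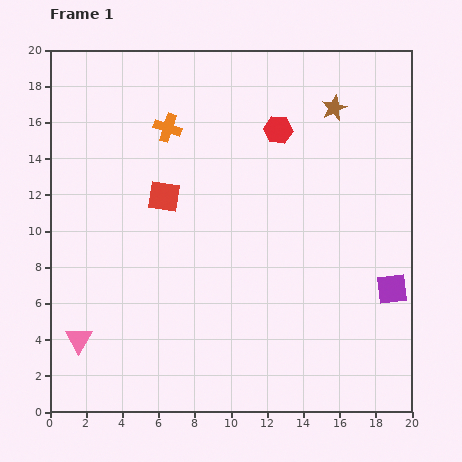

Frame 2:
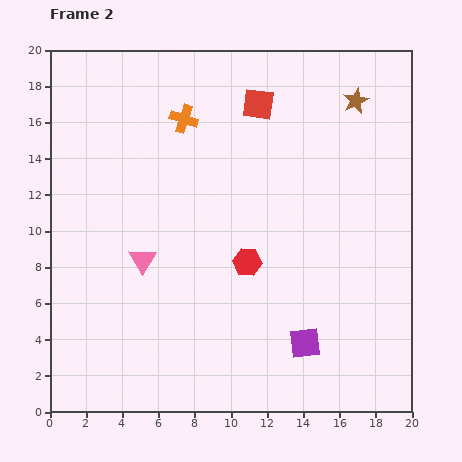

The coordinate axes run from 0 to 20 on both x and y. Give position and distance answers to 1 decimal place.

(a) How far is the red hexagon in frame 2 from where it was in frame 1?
7.5

The red hexagon moved from (12.6, 15.6) to (10.9, 8.3), a distance of √(1.7² + 7.3²) ≈ 7.5.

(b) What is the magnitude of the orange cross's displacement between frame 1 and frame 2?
1.0

The orange cross moved from (6.5, 15.7) to (7.4, 16.2), a distance of √(0.9² + 0.5²) ≈ 1.0.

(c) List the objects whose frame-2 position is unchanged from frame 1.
none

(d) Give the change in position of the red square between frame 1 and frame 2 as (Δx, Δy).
(5.2, 5.1)

The red square was at (6.3, 11.9) in frame 1 and (11.5, 17.0) in frame 2.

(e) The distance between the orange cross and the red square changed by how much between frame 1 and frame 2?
+0.4

Distance in frame 1: 3.8. Distance in frame 2: 4.2.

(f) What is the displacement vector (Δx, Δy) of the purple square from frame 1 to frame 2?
(-4.8, -3.0)

The purple square was at (18.9, 6.8) in frame 1 and (14.1, 3.8) in frame 2.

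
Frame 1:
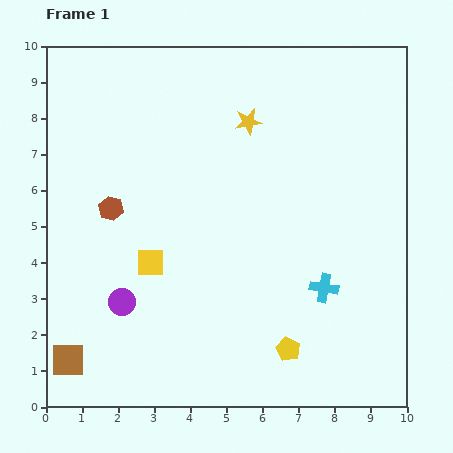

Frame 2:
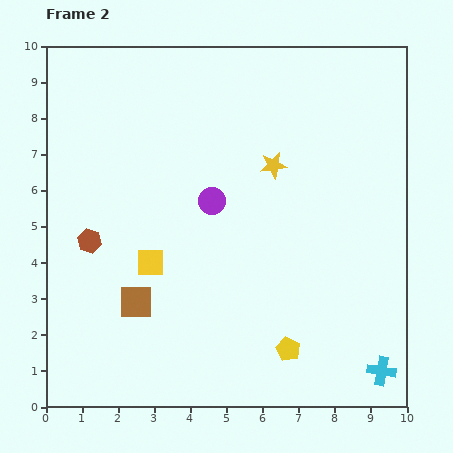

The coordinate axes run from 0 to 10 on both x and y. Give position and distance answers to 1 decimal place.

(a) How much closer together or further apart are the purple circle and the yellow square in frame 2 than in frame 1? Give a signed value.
+1.0

Distance in frame 1: 1.4. Distance in frame 2: 2.4.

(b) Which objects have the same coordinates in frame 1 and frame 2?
the yellow square, the yellow pentagon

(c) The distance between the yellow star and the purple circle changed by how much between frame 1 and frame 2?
-4.1

Distance in frame 1: 6.1. Distance in frame 2: 2.0.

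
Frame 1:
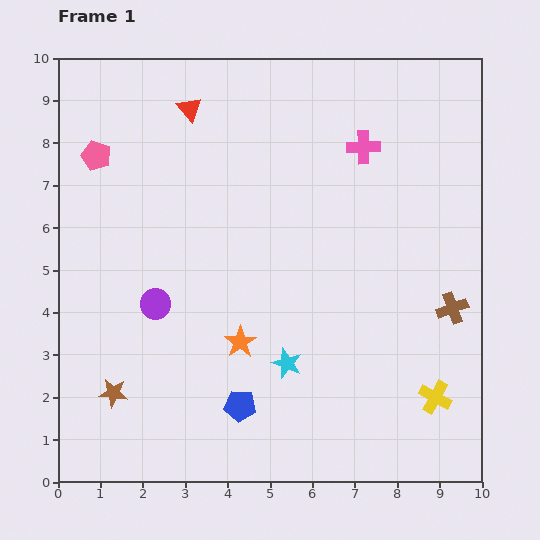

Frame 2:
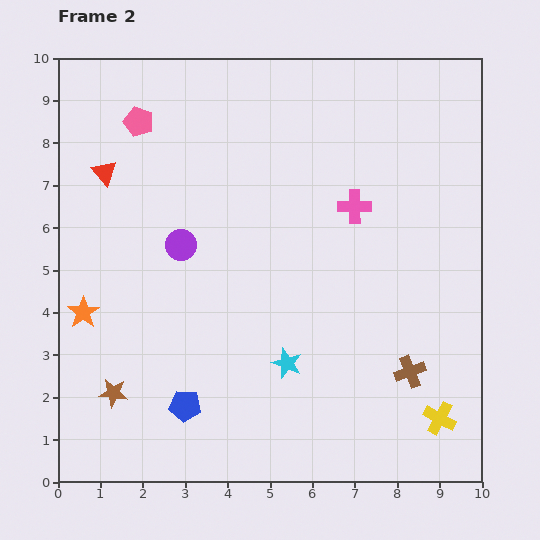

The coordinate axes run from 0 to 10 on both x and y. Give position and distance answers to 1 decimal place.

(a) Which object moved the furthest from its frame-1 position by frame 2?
the orange star

(moved 3.8; next 2.5)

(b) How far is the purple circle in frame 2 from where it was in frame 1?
1.5

The purple circle moved from (2.3, 4.2) to (2.9, 5.6), a distance of √(0.6² + 1.4²) ≈ 1.5.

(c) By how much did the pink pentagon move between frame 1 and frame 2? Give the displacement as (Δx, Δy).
(1.0, 0.8)

The pink pentagon was at (0.9, 7.7) in frame 1 and (1.9, 8.5) in frame 2.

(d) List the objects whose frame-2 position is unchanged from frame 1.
the cyan star, the brown star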